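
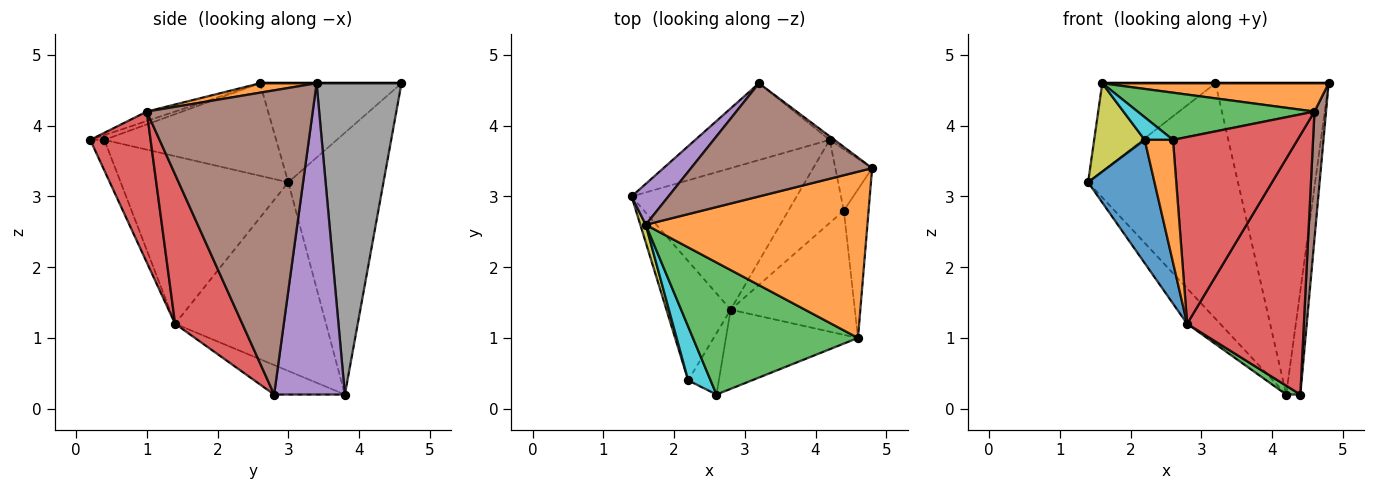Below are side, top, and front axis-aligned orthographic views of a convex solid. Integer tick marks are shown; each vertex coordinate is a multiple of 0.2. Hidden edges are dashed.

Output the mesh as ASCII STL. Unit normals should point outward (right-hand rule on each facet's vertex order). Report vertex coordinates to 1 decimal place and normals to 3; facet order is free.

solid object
 facet normal -0.743 0.162 -0.650
  outer loop
   vertex 2.8 1.4 1.2
   vertex 1.4 3.0 3.2
   vertex 4.2 3.8 0.2
  endloop
 endfacet
 facet normal 0.042 -0.168 0.985
  outer loop
   vertex 4.6 1.0 4.2
   vertex 4.8 3.4 4.6
   vertex 1.6 2.6 4.6
  endloop
 endfacet
 facet normal -0.054 -0.336 0.940
  outer loop
   vertex 4.6 1.0 4.2
   vertex 1.6 2.6 4.6
   vertex 2.6 0.2 3.8
  endloop
 endfacet
 facet normal 0.408 -0.841 -0.357
  outer loop
   vertex 4.6 1.0 4.2
   vertex 2.6 0.2 3.8
   vertex 2.8 1.4 1.2
  endloop
 endfacet
 facet normal -0.750 0.600 0.279
  outer loop
   vertex 3.2 4.6 4.6
   vertex 1.4 3.0 3.2
   vertex 1.6 2.6 4.6
  endloop
 endfacet
 facet normal 0.000 0.000 1.000
  outer loop
   vertex 3.2 4.6 4.6
   vertex 1.6 2.6 4.6
   vertex 4.8 3.4 4.6
  endloop
 endfacet
 facet normal -0.517 0.814 -0.265
  outer loop
   vertex 3.2 4.6 4.6
   vertex 4.2 3.8 0.2
   vertex 1.4 3.0 3.2
  endloop
 endfacet
 facet normal 0.600 0.800 -0.009
  outer loop
   vertex 3.2 4.6 4.6
   vertex 4.8 3.4 4.6
   vertex 4.2 3.8 0.2
  endloop
 endfacet
 facet normal -0.958 -0.282 0.056
  outer loop
   vertex 2.2 0.4 3.8
   vertex 1.6 2.6 4.6
   vertex 1.4 3.0 3.2
  endloop
 endfacet
 facet normal -0.190 -0.381 0.905
  outer loop
   vertex 2.2 0.4 3.8
   vertex 2.6 0.2 3.8
   vertex 1.6 2.6 4.6
  endloop
 endfacet
 facet normal -0.876 -0.347 -0.336
  outer loop
   vertex 2.2 0.4 3.8
   vertex 1.4 3.0 3.2
   vertex 2.8 1.4 1.2
  endloop
 endfacet
 facet normal -0.408 -0.816 -0.408
  outer loop
   vertex 2.2 0.4 3.8
   vertex 2.8 1.4 1.2
   vertex 2.6 0.2 3.8
  endloop
 endfacet
 facet normal -0.468 -0.094 -0.879
  outer loop
   vertex 4.4 2.8 0.2
   vertex 2.8 1.4 1.2
   vertex 4.2 3.8 0.2
  endloop
 endfacet
 facet normal 0.461 -0.800 -0.383
  outer loop
   vertex 4.4 2.8 0.2
   vertex 4.6 1.0 4.2
   vertex 2.8 1.4 1.2
  endloop
 endfacet
 facet normal 0.974 0.195 -0.115
  outer loop
   vertex 4.4 2.8 0.2
   vertex 4.2 3.8 0.2
   vertex 4.8 3.4 4.6
  endloop
 endfacet
 facet normal 0.994 -0.069 -0.081
  outer loop
   vertex 4.4 2.8 0.2
   vertex 4.8 3.4 4.6
   vertex 4.6 1.0 4.2
  endloop
 endfacet
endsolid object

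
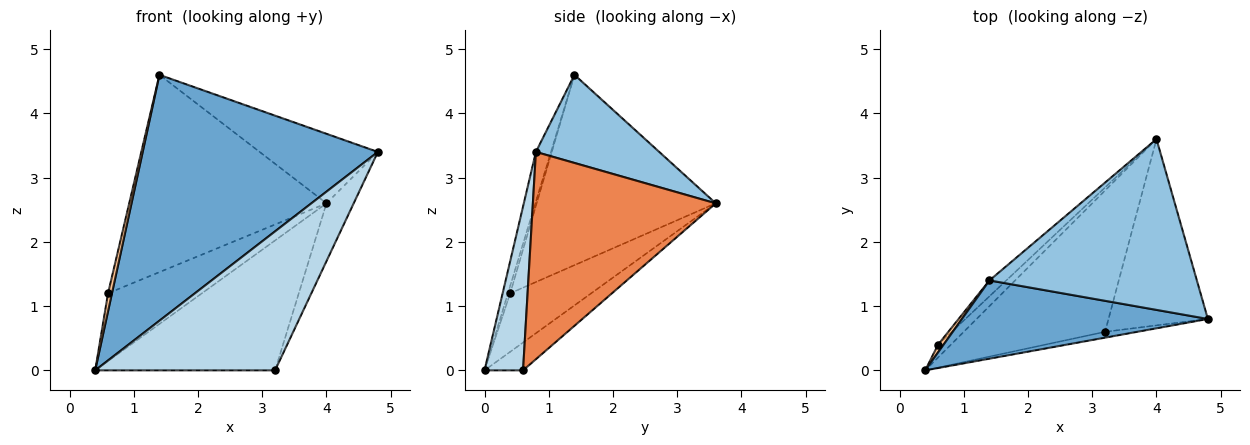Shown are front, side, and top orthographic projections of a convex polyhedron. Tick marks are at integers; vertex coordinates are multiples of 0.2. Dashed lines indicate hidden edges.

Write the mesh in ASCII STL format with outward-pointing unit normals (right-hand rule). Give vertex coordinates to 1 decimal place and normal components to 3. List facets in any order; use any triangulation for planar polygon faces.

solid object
 facet normal -0.061 -0.951 0.303
  outer loop
   vertex 1.4 1.4 4.6
   vertex 0.4 0.0 0.0
   vertex 4.8 0.8 3.4
  endloop
 endfacet
 facet normal 0.366 0.351 0.862
  outer loop
   vertex 1.4 1.4 4.6
   vertex 4.8 0.8 3.4
   vertex 4.0 3.6 2.6
  endloop
 endfacet
 facet normal 0.209 -0.977 -0.041
  outer loop
   vertex 3.2 0.6 0.0
   vertex 4.8 0.8 3.4
   vertex 0.4 0.0 0.0
  endloop
 endfacet
 facet normal -0.144 0.670 -0.729
  outer loop
   vertex 3.2 0.6 0.0
   vertex 0.4 0.0 0.0
   vertex 4.0 3.6 2.6
  endloop
 endfacet
 facet normal 0.894 0.133 -0.428
  outer loop
   vertex 3.2 0.6 0.0
   vertex 4.0 3.6 2.6
   vertex 4.8 0.8 3.4
  endloop
 endfacet
 facet normal -0.647 0.749 -0.142
  outer loop
   vertex 0.6 0.4 1.2
   vertex 4.0 3.6 2.6
   vertex 0.4 0.0 0.0
  endloop
 endfacet
 facet normal -0.465 -0.814 0.349
  outer loop
   vertex 0.6 0.4 1.2
   vertex 0.4 0.0 0.0
   vertex 1.4 1.4 4.6
  endloop
 endfacet
 facet normal -0.671 0.739 -0.059
  outer loop
   vertex 0.6 0.4 1.2
   vertex 1.4 1.4 4.6
   vertex 4.0 3.6 2.6
  endloop
 endfacet
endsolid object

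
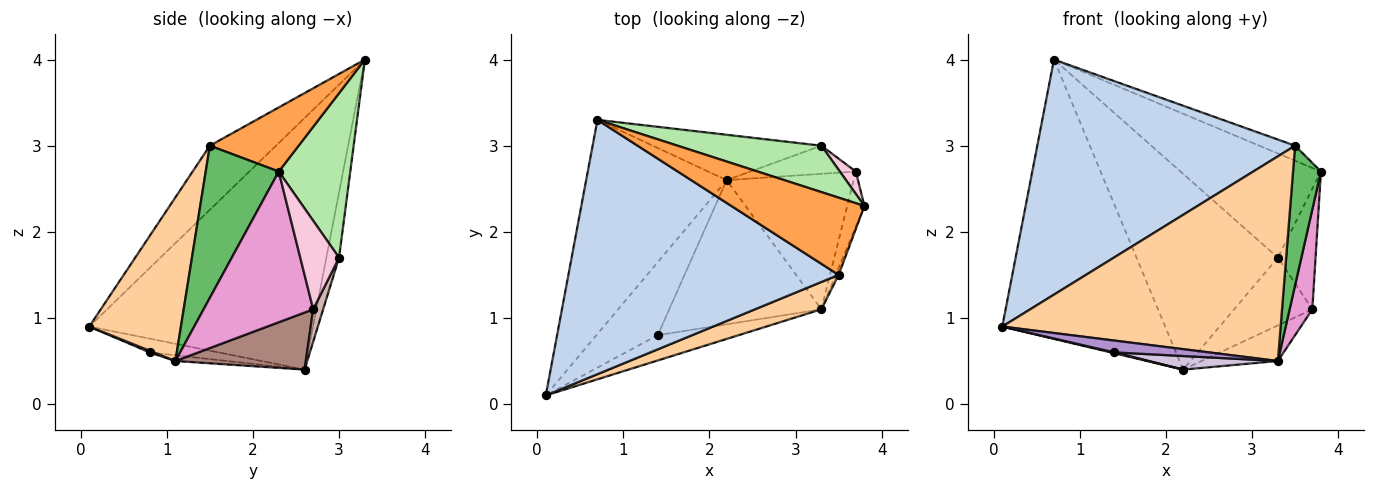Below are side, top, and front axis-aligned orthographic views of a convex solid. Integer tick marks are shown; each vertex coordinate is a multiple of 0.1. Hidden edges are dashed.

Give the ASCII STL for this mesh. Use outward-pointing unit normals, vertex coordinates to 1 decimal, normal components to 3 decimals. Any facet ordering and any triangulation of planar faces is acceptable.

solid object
 facet normal -0.737 0.537 -0.411
  outer loop
   vertex 2.2 2.6 0.4
   vertex 0.1 0.1 0.9
   vertex 0.7 3.3 4.0
  endloop
 endfacet
 facet normal -0.172 -0.669 0.723
  outer loop
   vertex 3.5 1.5 3.0
   vertex 0.7 3.3 4.0
   vertex 0.1 0.1 0.9
  endloop
 endfacet
 facet normal 0.428 0.172 0.887
  outer loop
   vertex 3.5 1.5 3.0
   vertex 3.8 2.3 2.7
   vertex 0.7 3.3 4.0
  endloop
 endfacet
 facet normal 0.310 -0.942 0.126
  outer loop
   vertex 3.5 1.5 3.0
   vertex 0.1 0.1 0.9
   vertex 3.3 1.1 0.5
  endloop
 endfacet
 facet normal 0.934 -0.357 -0.018
  outer loop
   vertex 3.5 1.5 3.0
   vertex 3.3 1.1 0.5
   vertex 3.8 2.3 2.7
  endloop
 endfacet
 facet normal 0.422 0.828 0.369
  outer loop
   vertex 3.3 3.0 1.7
   vertex 0.7 3.3 4.0
   vertex 3.8 2.3 2.7
  endloop
 endfacet
 facet normal -0.087 0.970 -0.225
  outer loop
   vertex 3.3 3.0 1.7
   vertex 2.2 2.6 0.4
   vertex 0.7 3.3 4.0
  endloop
 endfacet
 facet normal -0.219 -0.011 -0.976
  outer loop
   vertex 1.4 0.8 0.6
   vertex 0.1 0.1 0.9
   vertex 2.2 2.6 0.4
  endloop
 endfacet
 facet normal 0.019 -0.424 -0.906
  outer loop
   vertex 1.4 0.8 0.6
   vertex 3.3 1.1 0.5
   vertex 0.1 0.1 0.9
  endloop
 endfacet
 facet normal -0.038 -0.094 -0.995
  outer loop
   vertex 1.4 0.8 0.6
   vertex 2.2 2.6 0.4
   vertex 3.3 1.1 0.5
  endloop
 endfacet
 facet normal 0.398 0.233 -0.887
  outer loop
   vertex 3.7 2.7 1.1
   vertex 3.3 1.1 0.5
   vertex 2.2 2.6 0.4
  endloop
 endfacet
 facet normal 0.117 0.917 -0.381
  outer loop
   vertex 3.7 2.7 1.1
   vertex 2.2 2.6 0.4
   vertex 3.3 3.0 1.7
  endloop
 endfacet
 facet normal 0.973 -0.202 -0.111
  outer loop
   vertex 3.7 2.7 1.1
   vertex 3.8 2.3 2.7
   vertex 3.3 1.1 0.5
  endloop
 endfacet
 facet normal 0.711 0.691 0.128
  outer loop
   vertex 3.7 2.7 1.1
   vertex 3.3 3.0 1.7
   vertex 3.8 2.3 2.7
  endloop
 endfacet
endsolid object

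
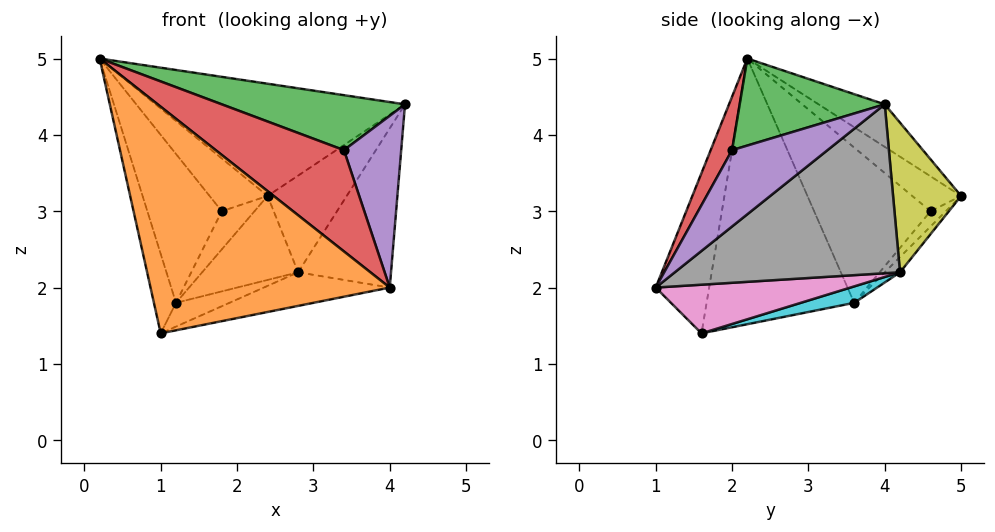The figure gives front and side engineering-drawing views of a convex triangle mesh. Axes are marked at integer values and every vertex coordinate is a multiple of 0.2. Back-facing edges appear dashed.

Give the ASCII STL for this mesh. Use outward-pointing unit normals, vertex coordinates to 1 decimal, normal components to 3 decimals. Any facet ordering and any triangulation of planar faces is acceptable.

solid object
 facet normal -0.165 0.622 0.766
  outer loop
   vertex 2.4 5.0 3.2
   vertex 0.2 2.2 5.0
   vertex 4.2 4.0 4.4
  endloop
 endfacet
 facet normal -0.217 -0.970 0.113
  outer loop
   vertex 1.0 1.6 1.4
   vertex 4.0 1.0 2.0
   vertex 0.2 2.2 5.0
  endloop
 endfacet
 facet normal 0.303 -0.383 0.873
  outer loop
   vertex 3.4 2.0 3.8
   vertex 4.2 4.0 4.4
   vertex 0.2 2.2 5.0
  endloop
 endfacet
 facet normal 0.141 -0.845 0.516
  outer loop
   vertex 3.4 2.0 3.8
   vertex 0.2 2.2 5.0
   vertex 4.0 1.0 2.0
  endloop
 endfacet
 facet normal 0.744 -0.447 0.496
  outer loop
   vertex 3.4 2.0 3.8
   vertex 4.0 1.0 2.0
   vertex 4.2 4.0 4.4
  endloop
 endfacet
 facet normal -0.598 0.710 0.373
  outer loop
   vertex 1.8 4.6 3.0
   vertex 0.2 2.2 5.0
   vertex 2.4 5.0 3.2
  endloop
 endfacet
 facet normal 0.222 0.143 -0.965
  outer loop
   vertex 2.8 4.2 2.2
   vertex 4.0 1.0 2.0
   vertex 1.0 1.6 1.4
  endloop
 endfacet
 facet normal 0.809 0.334 -0.484
  outer loop
   vertex 2.8 4.2 2.2
   vertex 4.2 4.0 4.4
   vertex 4.0 1.0 2.0
  endloop
 endfacet
 facet normal 0.616 0.717 -0.327
  outer loop
   vertex 2.8 4.2 2.2
   vertex 2.4 5.0 3.2
   vertex 4.2 4.0 4.4
  endloop
 endfacet
 facet normal 0.176 0.176 -0.968
  outer loop
   vertex 1.2 3.6 1.8
   vertex 2.8 4.2 2.2
   vertex 1.0 1.6 1.4
  endloop
 endfacet
 facet normal -0.961 0.144 -0.237
  outer loop
   vertex 1.2 3.6 1.8
   vertex 1.0 1.6 1.4
   vertex 0.2 2.2 5.0
  endloop
 endfacet
 facet normal -0.842 0.538 -0.028
  outer loop
   vertex 1.2 3.6 1.8
   vertex 0.2 2.2 5.0
   vertex 1.8 4.6 3.0
  endloop
 endfacet
 facet normal -0.372 0.796 -0.478
  outer loop
   vertex 1.2 3.6 1.8
   vertex 1.8 4.6 3.0
   vertex 2.4 5.0 3.2
  endloop
 endfacet
 facet normal -0.120 0.751 -0.649
  outer loop
   vertex 1.2 3.6 1.8
   vertex 2.4 5.0 3.2
   vertex 2.8 4.2 2.2
  endloop
 endfacet
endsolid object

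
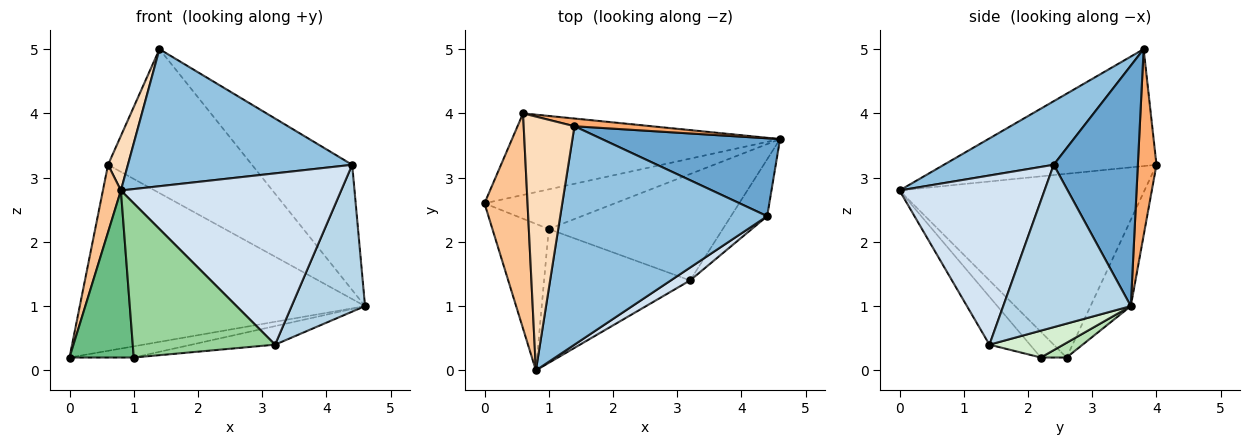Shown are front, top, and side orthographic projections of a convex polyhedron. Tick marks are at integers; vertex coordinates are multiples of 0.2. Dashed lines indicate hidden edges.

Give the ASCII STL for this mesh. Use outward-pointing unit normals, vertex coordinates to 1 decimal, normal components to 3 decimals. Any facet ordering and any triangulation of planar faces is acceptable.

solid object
 facet normal 0.581 0.691 0.430
  outer loop
   vertex 4.4 2.4 3.2
   vertex 4.6 3.6 1.0
   vertex 1.4 3.8 5.0
  endloop
 endfacet
 facet normal 0.252 -0.514 0.820
  outer loop
   vertex 4.4 2.4 3.2
   vertex 1.4 3.8 5.0
   vertex 0.8 0.0 2.8
  endloop
 endfacet
 facet normal 0.851 -0.490 -0.190
  outer loop
   vertex 3.2 1.4 0.4
   vertex 4.6 3.6 1.0
   vertex 4.4 2.4 3.2
  endloop
 endfacet
 facet normal 0.549 -0.834 0.063
  outer loop
   vertex 3.2 1.4 0.4
   vertex 4.4 2.4 3.2
   vertex 0.8 0.0 2.8
  endloop
 endfacet
 facet normal -0.128 0.908 -0.398
  outer loop
   vertex 0.6 4.0 3.2
   vertex 4.6 3.6 1.0
   vertex 0.0 2.6 0.2
  endloop
 endfacet
 facet normal 0.128 0.990 0.053
  outer loop
   vertex 0.6 4.0 3.2
   vertex 1.4 3.8 5.0
   vertex 4.6 3.6 1.0
  endloop
 endfacet
 facet normal -0.971 -0.071 0.228
  outer loop
   vertex 0.6 4.0 3.2
   vertex 0.0 2.6 0.2
   vertex 0.8 0.0 2.8
  endloop
 endfacet
 facet normal -0.914 -0.085 0.397
  outer loop
   vertex 0.6 4.0 3.2
   vertex 0.8 0.0 2.8
   vertex 1.4 3.8 5.0
  endloop
 endfacet
 facet normal -0.288 -0.720 -0.631
  outer loop
   vertex 1.0 2.2 0.2
   vertex 0.8 0.0 2.8
   vertex 0.0 2.6 0.2
  endloop
 endfacet
 facet normal -0.210 -0.738 -0.641
  outer loop
   vertex 1.0 2.2 0.2
   vertex 3.2 1.4 0.4
   vertex 0.8 0.0 2.8
  endloop
 endfacet
 facet normal 0.108 0.270 -0.957
  outer loop
   vertex 1.0 2.2 0.2
   vertex 0.0 2.6 0.2
   vertex 4.6 3.6 1.0
  endloop
 endfacet
 facet normal 0.150 0.170 -0.974
  outer loop
   vertex 1.0 2.2 0.2
   vertex 4.6 3.6 1.0
   vertex 3.2 1.4 0.4
  endloop
 endfacet
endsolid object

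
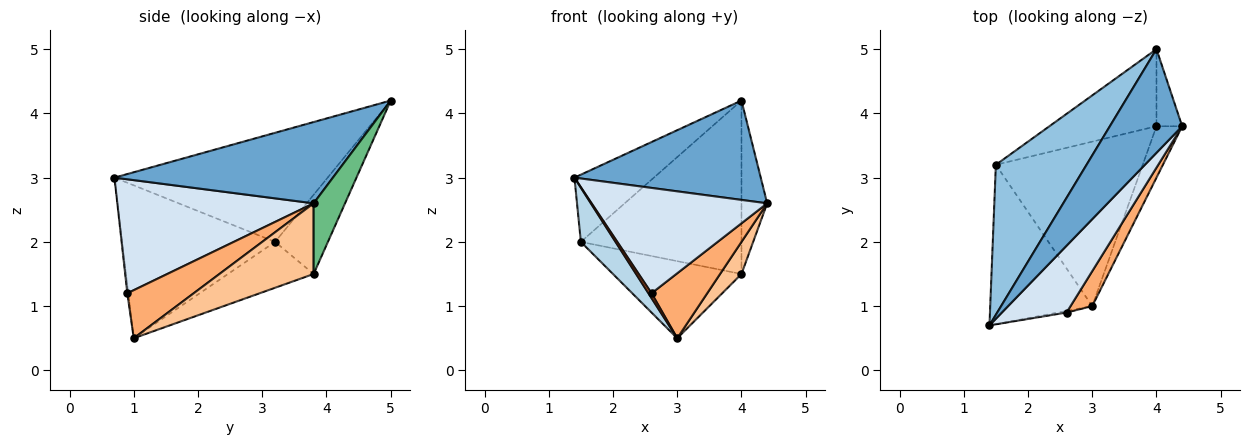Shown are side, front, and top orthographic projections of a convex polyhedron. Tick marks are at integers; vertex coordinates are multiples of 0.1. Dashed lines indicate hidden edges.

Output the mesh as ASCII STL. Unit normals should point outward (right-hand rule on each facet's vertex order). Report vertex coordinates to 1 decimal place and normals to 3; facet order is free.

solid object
 facet normal 0.630 -0.537 0.561
  outer loop
   vertex 4.0 5.0 4.2
   vertex 1.4 0.7 3.0
   vertex 4.4 3.8 2.6
  endloop
 endfacet
 facet normal -0.739 0.275 0.615
  outer loop
   vertex 1.5 3.2 2.0
   vertex 1.4 0.7 3.0
   vertex 4.0 5.0 4.2
  endloop
 endfacet
 facet normal -0.817 -0.185 -0.545
  outer loop
   vertex 1.5 3.2 2.0
   vertex 3.0 1.0 0.5
   vertex 1.4 0.7 3.0
  endloop
 endfacet
 facet normal 0.686 -0.614 0.389
  outer loop
   vertex 2.6 0.9 1.2
   vertex 4.4 3.8 2.6
   vertex 1.4 0.7 3.0
  endloop
 endfacet
 facet normal -0.302 -0.905 -0.302
  outer loop
   vertex 2.6 0.9 1.2
   vertex 1.4 0.7 3.0
   vertex 3.0 1.0 0.5
  endloop
 endfacet
 facet normal 0.724 -0.607 0.327
  outer loop
   vertex 2.6 0.9 1.2
   vertex 3.0 1.0 0.5
   vertex 4.4 3.8 2.6
  endloop
 endfacet
 facet normal 0.919 -0.209 -0.334
  outer loop
   vertex 4.0 3.8 1.5
   vertex 4.4 3.8 2.6
   vertex 3.0 1.0 0.5
  endloop
 endfacet
 facet normal -0.272 0.408 -0.871
  outer loop
   vertex 4.0 3.8 1.5
   vertex 3.0 1.0 0.5
   vertex 1.5 3.2 2.0
  endloop
 endfacet
 facet normal 0.745 0.610 -0.271
  outer loop
   vertex 4.0 3.8 1.5
   vertex 4.0 5.0 4.2
   vertex 4.4 3.8 2.6
  endloop
 endfacet
 facet normal -0.288 0.875 -0.389
  outer loop
   vertex 4.0 3.8 1.5
   vertex 1.5 3.2 2.0
   vertex 4.0 5.0 4.2
  endloop
 endfacet
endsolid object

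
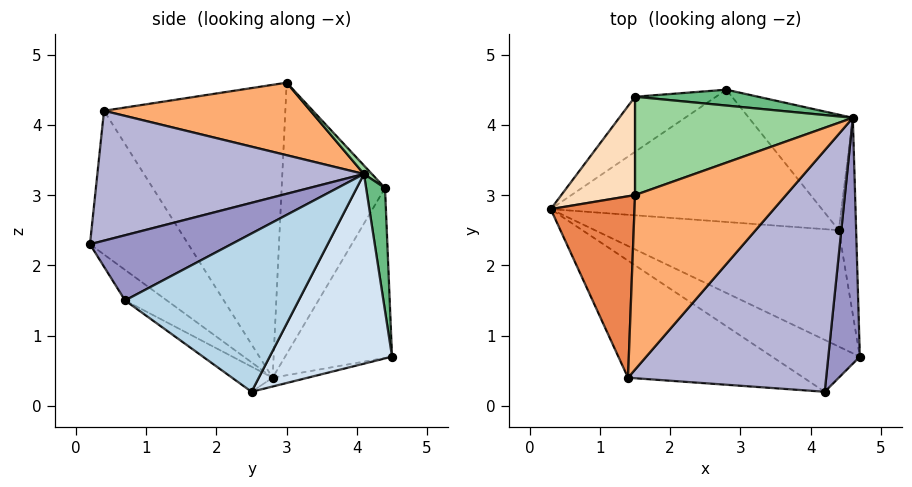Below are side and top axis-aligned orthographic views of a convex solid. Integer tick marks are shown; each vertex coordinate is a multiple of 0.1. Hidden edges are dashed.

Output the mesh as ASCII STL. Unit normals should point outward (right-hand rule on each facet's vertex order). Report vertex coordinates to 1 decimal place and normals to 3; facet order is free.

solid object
 facet normal -0.082 -0.592 -0.801
  outer loop
   vertex 4.4 2.5 0.2
   vertex 4.7 0.7 1.5
   vertex 0.3 2.8 0.4
  endloop
 endfacet
 facet normal -0.032 0.219 -0.975
  outer loop
   vertex 4.4 2.5 0.2
   vertex 0.3 2.8 0.4
   vertex 2.8 4.5 0.7
  endloop
 endfacet
 facet normal 0.990 0.087 -0.109
  outer loop
   vertex 4.4 2.5 0.2
   vertex 4.6 4.1 3.3
   vertex 4.7 0.7 1.5
  endloop
 endfacet
 facet normal 0.678 0.635 -0.371
  outer loop
   vertex 4.4 2.5 0.2
   vertex 2.8 4.5 0.7
   vertex 4.6 4.1 3.3
  endloop
 endfacet
 facet normal -0.961 -0.005 0.275
  outer loop
   vertex 1.4 0.4 4.2
   vertex 1.5 3.0 4.6
   vertex 0.3 2.8 0.4
  endloop
 endfacet
 facet normal 0.428 -0.153 0.891
  outer loop
   vertex 1.4 0.4 4.2
   vertex 4.6 4.1 3.3
   vertex 1.5 3.0 4.6
  endloop
 endfacet
 facet normal -0.524 0.814 -0.250
  outer loop
   vertex 1.5 4.4 3.1
   vertex 2.8 4.5 0.7
   vertex 0.3 2.8 0.4
  endloop
 endfacet
 facet normal -0.929 0.271 0.253
  outer loop
   vertex 1.5 4.4 3.1
   vertex 0.3 2.8 0.4
   vertex 1.5 3.0 4.6
  endloop
 endfacet
 facet normal 0.090 0.992 0.090
  outer loop
   vertex 1.5 4.4 3.1
   vertex 4.6 4.1 3.3
   vertex 2.8 4.5 0.7
  endloop
 endfacet
 facet normal 0.027 0.731 0.682
  outer loop
   vertex 1.5 4.4 3.1
   vertex 1.5 3.0 4.6
   vertex 4.6 4.1 3.3
  endloop
 endfacet
 facet normal -0.212 -0.764 -0.610
  outer loop
   vertex 4.2 0.2 2.3
   vertex 0.3 2.8 0.4
   vertex 4.7 0.7 1.5
  endloop
 endfacet
 facet normal -0.349 -0.835 -0.426
  outer loop
   vertex 4.2 0.2 2.3
   vertex 1.4 0.4 4.2
   vertex 0.3 2.8 0.4
  endloop
 endfacet
 facet normal 0.882 -0.200 0.426
  outer loop
   vertex 4.2 0.2 2.3
   vertex 4.7 0.7 1.5
   vertex 4.6 4.1 3.3
  endloop
 endfacet
 facet normal 0.529 -0.261 0.807
  outer loop
   vertex 4.2 0.2 2.3
   vertex 4.6 4.1 3.3
   vertex 1.4 0.4 4.2
  endloop
 endfacet
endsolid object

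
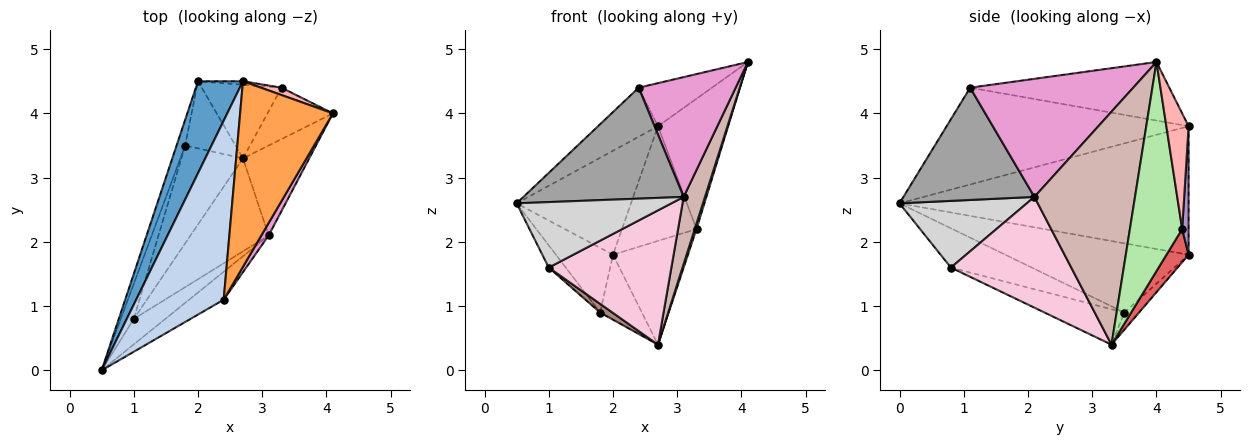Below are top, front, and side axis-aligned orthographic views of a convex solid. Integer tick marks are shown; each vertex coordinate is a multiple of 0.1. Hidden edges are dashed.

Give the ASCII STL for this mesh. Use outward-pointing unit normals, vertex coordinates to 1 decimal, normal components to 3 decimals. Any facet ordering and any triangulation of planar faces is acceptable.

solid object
 facet normal -0.884 0.350 0.309
  outer loop
   vertex 2.0 4.5 1.8
   vertex 0.5 0.0 2.6
   vertex 2.7 4.5 3.8
  endloop
 endfacet
 facet normal -0.730 0.181 0.660
  outer loop
   vertex 2.4 1.1 4.4
   vertex 2.7 4.5 3.8
   vertex 0.5 0.0 2.6
  endloop
 endfacet
 facet normal -0.524 0.193 0.830
  outer loop
   vertex 2.4 1.1 4.4
   vertex 4.1 4.0 4.8
   vertex 2.7 4.5 3.8
  endloop
 endfacet
 facet normal -0.948 0.295 -0.117
  outer loop
   vertex 1.8 3.5 0.9
   vertex 0.5 0.0 2.6
   vertex 2.0 4.5 1.8
  endloop
 endfacet
 facet normal -0.238 0.676 -0.698
  outer loop
   vertex 1.8 3.5 0.9
   vertex 2.0 4.5 1.8
   vertex 2.7 3.3 0.4
  endloop
 endfacet
 facet normal 0.954 -0.032 -0.298
  outer loop
   vertex 3.3 4.4 2.2
   vertex 4.1 4.0 4.8
   vertex 2.7 3.3 0.4
  endloop
 endfacet
 facet normal 0.234 0.793 -0.563
  outer loop
   vertex 3.3 4.4 2.2
   vertex 2.7 3.3 0.4
   vertex 2.0 4.5 1.8
  endloop
 endfacet
 facet normal 0.302 0.952 0.054
  outer loop
   vertex 3.3 4.4 2.2
   vertex 2.7 4.5 3.8
   vertex 4.1 4.0 4.8
  endloop
 endfacet
 facet normal 0.086 0.996 -0.030
  outer loop
   vertex 3.3 4.4 2.2
   vertex 2.0 4.5 1.8
   vertex 2.7 4.5 3.8
  endloop
 endfacet
 facet normal -0.931 0.196 -0.309
  outer loop
   vertex 1.0 0.8 1.6
   vertex 0.5 0.0 2.6
   vertex 1.8 3.5 0.9
  endloop
 endfacet
 facet normal -0.497 -0.077 -0.864
  outer loop
   vertex 1.0 0.8 1.6
   vertex 1.8 3.5 0.9
   vertex 2.7 3.3 0.4
  endloop
 endfacet
 facet normal 0.942 -0.200 -0.268
  outer loop
   vertex 3.1 2.1 2.7
   vertex 2.7 3.3 0.4
   vertex 4.1 4.0 4.8
  endloop
 endfacet
 facet normal 0.858 -0.510 0.053
  outer loop
   vertex 3.1 2.1 2.7
   vertex 4.1 4.0 4.8
   vertex 2.4 1.1 4.4
  endloop
 endfacet
 facet normal 0.628 -0.640 -0.443
  outer loop
   vertex 3.1 2.1 2.7
   vertex 1.0 0.8 1.6
   vertex 2.7 3.3 0.4
  endloop
 endfacet
 facet normal 0.621 -0.760 -0.191
  outer loop
   vertex 3.1 2.1 2.7
   vertex 2.4 1.1 4.4
   vertex 0.5 0.0 2.6
  endloop
 endfacet
 facet normal 0.608 -0.740 -0.287
  outer loop
   vertex 3.1 2.1 2.7
   vertex 0.5 0.0 2.6
   vertex 1.0 0.8 1.6
  endloop
 endfacet
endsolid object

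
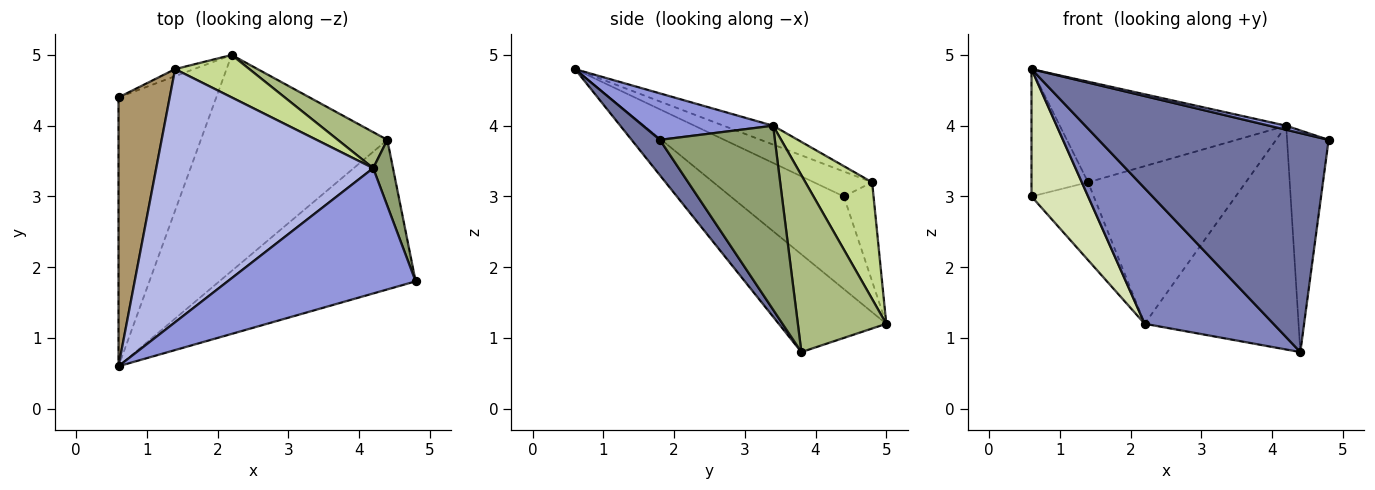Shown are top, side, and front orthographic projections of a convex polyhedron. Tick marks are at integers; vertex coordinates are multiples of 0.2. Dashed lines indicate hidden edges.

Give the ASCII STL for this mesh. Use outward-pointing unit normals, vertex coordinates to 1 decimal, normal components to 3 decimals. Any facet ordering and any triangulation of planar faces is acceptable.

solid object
 facet normal 0.101 -0.822 -0.561
  outer loop
   vertex 4.4 3.8 0.8
   vertex 4.8 1.8 3.8
   vertex 0.6 0.6 4.8
  endloop
 endfacet
 facet normal -0.406 -0.486 -0.774
  outer loop
   vertex 4.4 3.8 0.8
   vertex 0.6 0.6 4.8
   vertex 2.2 5.0 1.2
  endloop
 endfacet
 facet normal 0.240 -0.031 0.970
  outer loop
   vertex 4.2 3.4 4.0
   vertex 0.6 0.6 4.8
   vertex 4.8 1.8 3.8
  endloop
 endfacet
 facet normal -0.081 0.368 0.926
  outer loop
   vertex 4.2 3.4 4.0
   vertex 1.4 4.8 3.2
   vertex 0.6 0.6 4.8
  endloop
 endfacet
 facet normal 0.936 0.338 0.101
  outer loop
   vertex 4.2 3.4 4.0
   vertex 4.8 1.8 3.8
   vertex 4.4 3.8 0.8
  endloop
 endfacet
 facet normal 0.494 0.859 0.138
  outer loop
   vertex 4.2 3.4 4.0
   vertex 4.4 3.8 0.8
   vertex 2.2 5.0 1.2
  endloop
 endfacet
 facet normal 0.378 0.894 0.241
  outer loop
   vertex 4.2 3.4 4.0
   vertex 2.2 5.0 1.2
   vertex 1.4 4.8 3.2
  endloop
 endfacet
 facet normal -0.650 -0.325 -0.686
  outer loop
   vertex 0.6 4.4 3.0
   vertex 2.2 5.0 1.2
   vertex 0.6 0.6 4.8
  endloop
 endfacet
 facet normal -0.403 0.392 0.827
  outer loop
   vertex 0.6 4.4 3.0
   vertex 0.6 0.6 4.8
   vertex 1.4 4.8 3.2
  endloop
 endfacet
 facet normal -0.429 0.899 -0.082
  outer loop
   vertex 0.6 4.4 3.0
   vertex 1.4 4.8 3.2
   vertex 2.2 5.0 1.2
  endloop
 endfacet
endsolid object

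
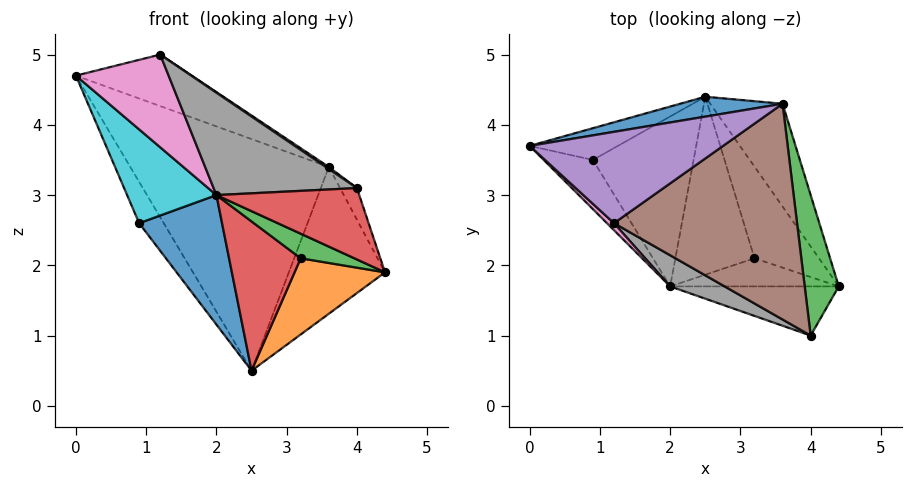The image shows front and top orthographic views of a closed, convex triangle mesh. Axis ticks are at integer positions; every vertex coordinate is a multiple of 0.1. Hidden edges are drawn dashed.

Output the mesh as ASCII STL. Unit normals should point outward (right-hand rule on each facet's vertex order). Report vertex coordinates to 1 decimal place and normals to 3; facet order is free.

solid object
 facet normal -0.134 0.987 0.085
  outer loop
   vertex 3.6 4.3 3.4
   vertex 2.5 4.4 0.5
   vertex 0.0 3.7 4.7
  endloop
 endfacet
 facet normal 0.846 0.437 -0.306
  outer loop
   vertex 3.6 4.3 3.4
   vertex 4.4 1.7 1.9
   vertex 2.5 4.4 0.5
  endloop
 endfacet
 facet normal 0.931 0.080 0.357
  outer loop
   vertex 3.6 4.3 3.4
   vertex 4.0 1.0 3.1
   vertex 4.4 1.7 1.9
  endloop
 endfacet
 facet normal -0.252 -0.797 -0.549
  outer loop
   vertex 2.0 1.7 3.0
   vertex 4.4 1.7 1.9
   vertex 4.0 1.0 3.1
  endloop
 endfacet
 facet normal 0.227 0.479 0.848
  outer loop
   vertex 1.2 2.6 5.0
   vertex 3.6 4.3 3.4
   vertex 0.0 3.7 4.7
  endloop
 endfacet
 facet normal 0.558 -0.008 0.829
  outer loop
   vertex 1.2 2.6 5.0
   vertex 4.0 1.0 3.1
   vertex 3.6 4.3 3.4
  endloop
 endfacet
 facet normal -0.682 -0.729 0.055
  outer loop
   vertex 1.2 2.6 5.0
   vertex 0.0 3.7 4.7
   vertex 2.0 1.7 3.0
  endloop
 endfacet
 facet normal -0.330 -0.903 0.275
  outer loop
   vertex 1.2 2.6 5.0
   vertex 2.0 1.7 3.0
   vertex 4.0 1.0 3.1
  endloop
 endfacet
 facet normal -0.780 0.496 -0.381
  outer loop
   vertex 0.9 3.5 2.6
   vertex 0.0 3.7 4.7
   vertex 2.5 4.4 0.5
  endloop
 endfacet
 facet normal -0.788 -0.545 -0.286
  outer loop
   vertex 0.9 3.5 2.6
   vertex 2.0 1.7 3.0
   vertex 0.0 3.7 4.7
  endloop
 endfacet
 facet normal -0.575 -0.496 -0.651
  outer loop
   vertex 0.9 3.5 2.6
   vertex 2.5 4.4 0.5
   vertex 2.0 1.7 3.0
  endloop
 endfacet
 facet normal -0.323 -0.605 -0.728
  outer loop
   vertex 3.2 2.1 2.1
   vertex 2.5 4.4 0.5
   vertex 4.4 1.7 1.9
  endloop
 endfacet
 facet normal -0.326 -0.623 -0.711
  outer loop
   vertex 3.2 2.1 2.1
   vertex 4.4 1.7 1.9
   vertex 2.0 1.7 3.0
  endloop
 endfacet
 facet normal -0.339 -0.605 -0.721
  outer loop
   vertex 3.2 2.1 2.1
   vertex 2.0 1.7 3.0
   vertex 2.5 4.4 0.5
  endloop
 endfacet
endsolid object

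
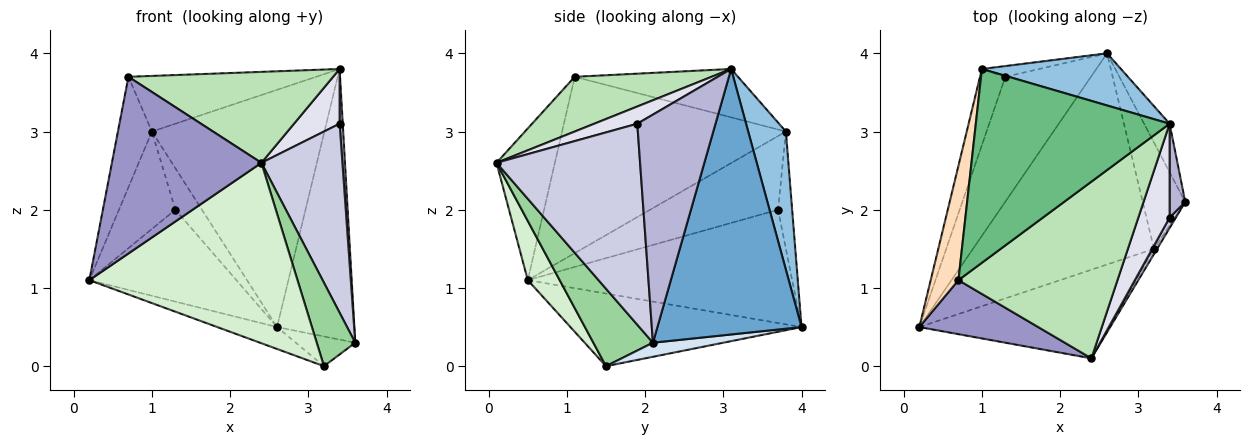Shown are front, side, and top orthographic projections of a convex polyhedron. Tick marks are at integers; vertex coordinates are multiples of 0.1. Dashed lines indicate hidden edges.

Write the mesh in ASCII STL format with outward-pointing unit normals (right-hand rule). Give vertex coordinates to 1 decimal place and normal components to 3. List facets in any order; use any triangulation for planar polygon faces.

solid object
 facet normal 0.878 0.471 -0.084
  outer loop
   vertex 3.4 3.1 3.8
   vertex 3.6 2.1 0.3
   vertex 2.6 4.0 0.5
  endloop
 endfacet
 facet normal 0.209 0.955 0.210
  outer loop
   vertex 1.0 3.8 3.0
   vertex 3.4 3.1 3.8
   vertex 2.6 4.0 0.5
  endloop
 endfacet
 facet normal -0.371 0.096 -0.924
  outer loop
   vertex 3.2 1.5 0.0
   vertex 0.2 0.5 1.1
   vertex 2.6 4.0 0.5
  endloop
 endfacet
 facet normal 0.304 0.256 -0.918
  outer loop
   vertex 3.2 1.5 0.0
   vertex 2.6 4.0 0.5
   vertex 3.6 2.1 0.3
  endloop
 endfacet
 facet normal -0.729 0.406 -0.551
  outer loop
   vertex 1.3 3.7 2.0
   vertex 2.6 4.0 0.5
   vertex 0.2 0.5 1.1
  endloop
 endfacet
 facet normal -0.873 0.385 -0.300
  outer loop
   vertex 1.3 3.7 2.0
   vertex 0.2 0.5 1.1
   vertex 1.0 3.8 3.0
  endloop
 endfacet
 facet normal -0.456 0.862 -0.223
  outer loop
   vertex 1.3 3.7 2.0
   vertex 1.0 3.8 3.0
   vertex 2.6 4.0 0.5
  endloop
 endfacet
 facet normal -0.977 0.148 0.154
  outer loop
   vertex 0.7 1.1 3.7
   vertex 1.0 3.8 3.0
   vertex 0.2 0.5 1.1
  endloop
 endfacet
 facet normal -0.233 0.268 0.935
  outer loop
   vertex 0.7 1.1 3.7
   vertex 3.4 3.1 3.8
   vertex 1.0 3.8 3.0
  endloop
 endfacet
 facet normal 0.839 -0.543 -0.034
  outer loop
   vertex 2.4 0.1 2.6
   vertex 3.2 1.5 0.0
   vertex 3.6 2.1 0.3
  endloop
 endfacet
 facet normal 0.293 -0.438 0.850
  outer loop
   vertex 2.4 0.1 2.6
   vertex 3.4 3.1 3.8
   vertex 0.7 1.1 3.7
  endloop
 endfacet
 facet normal 0.136 -0.889 -0.437
  outer loop
   vertex 2.4 0.1 2.6
   vertex 0.2 0.5 1.1
   vertex 3.2 1.5 0.0
  endloop
 endfacet
 facet normal -0.350 -0.896 0.274
  outer loop
   vertex 2.4 0.1 2.6
   vertex 0.7 1.1 3.7
   vertex 0.2 0.5 1.1
  endloop
 endfacet
 facet normal 0.997 -0.040 0.068
  outer loop
   vertex 3.4 1.9 3.1
   vertex 3.6 2.1 0.3
   vertex 3.4 3.1 3.8
  endloop
 endfacet
 facet normal 0.871 -0.491 0.027
  outer loop
   vertex 3.4 1.9 3.1
   vertex 2.4 0.1 2.6
   vertex 3.6 2.1 0.3
  endloop
 endfacet
 facet normal 0.429 -0.455 0.780
  outer loop
   vertex 3.4 1.9 3.1
   vertex 3.4 3.1 3.8
   vertex 2.4 0.1 2.6
  endloop
 endfacet
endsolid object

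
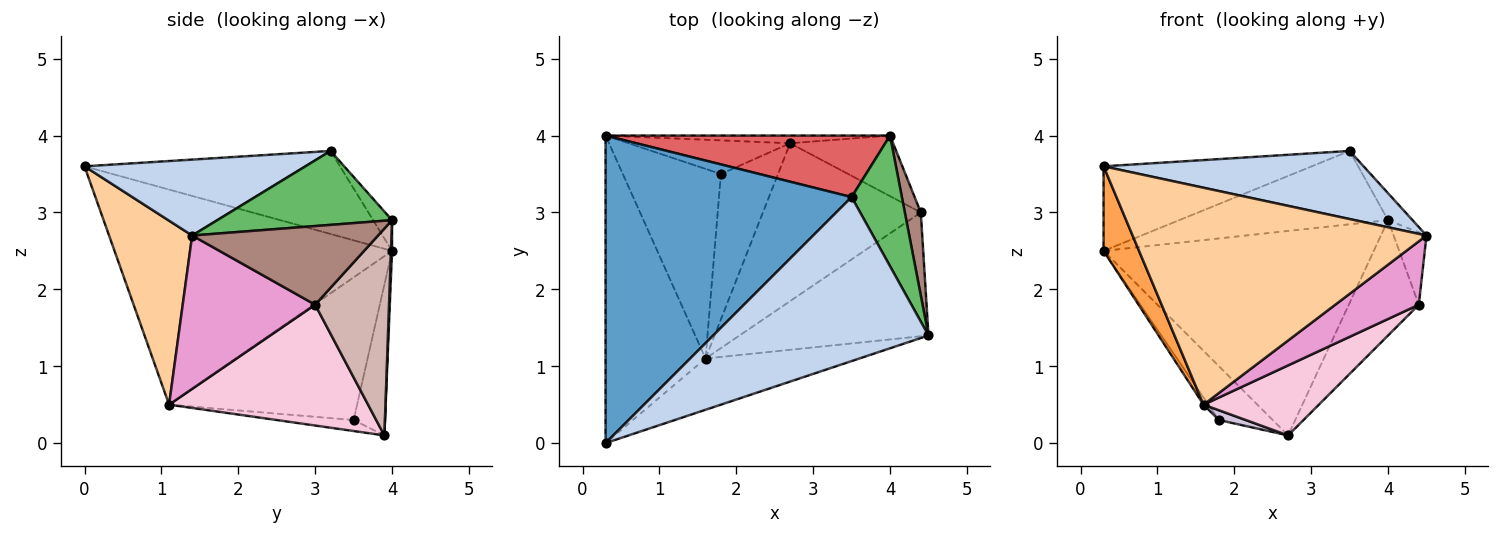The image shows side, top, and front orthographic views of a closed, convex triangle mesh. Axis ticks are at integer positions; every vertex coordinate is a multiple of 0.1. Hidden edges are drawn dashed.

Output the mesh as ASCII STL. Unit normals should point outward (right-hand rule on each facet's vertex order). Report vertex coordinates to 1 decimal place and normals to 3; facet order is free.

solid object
 facet normal -0.309 0.252 0.917
  outer loop
   vertex 3.5 3.2 3.8
   vertex 0.3 4.0 2.5
   vertex 0.3 0.0 3.6
  endloop
 endfacet
 facet normal 0.310 -0.365 0.878
  outer loop
   vertex 3.5 3.2 3.8
   vertex 0.3 0.0 3.6
   vertex 4.5 1.4 2.7
  endloop
 endfacet
 facet normal -0.901 -0.115 -0.419
  outer loop
   vertex 1.6 1.1 0.5
   vertex 0.3 0.0 3.6
   vertex 0.3 4.0 2.5
  endloop
 endfacet
 facet normal 0.265 -0.938 -0.222
  outer loop
   vertex 1.6 1.1 0.5
   vertex 4.5 1.4 2.7
   vertex 0.3 0.0 3.6
  endloop
 endfacet
 facet normal 0.821 0.115 0.559
  outer loop
   vertex 4.0 4.0 2.9
   vertex 3.5 3.2 3.8
   vertex 4.5 1.4 2.7
  endloop
 endfacet
 facet normal 0.004 0.999 -0.038
  outer loop
   vertex 4.0 4.0 2.9
   vertex 2.7 3.9 0.1
   vertex 0.3 4.0 2.5
  endloop
 endfacet
 facet normal -0.069 0.764 0.641
  outer loop
   vertex 4.0 4.0 2.9
   vertex 0.3 4.0 2.5
   vertex 3.5 3.2 3.8
  endloop
 endfacet
 facet normal -0.443 0.760 -0.475
  outer loop
   vertex 1.8 3.5 0.3
   vertex 0.3 4.0 2.5
   vertex 2.7 3.9 0.1
  endloop
 endfacet
 facet normal -0.824 0.021 -0.567
  outer loop
   vertex 1.8 3.5 0.3
   vertex 1.6 1.1 0.5
   vertex 0.3 4.0 2.5
  endloop
 endfacet
 facet normal -0.188 -0.066 -0.980
  outer loop
   vertex 1.8 3.5 0.3
   vertex 2.7 3.9 0.1
   vertex 1.6 1.1 0.5
  endloop
 endfacet
 facet normal 0.966 0.171 0.196
  outer loop
   vertex 4.4 3.0 1.8
   vertex 4.0 4.0 2.9
   vertex 4.5 1.4 2.7
  endloop
 endfacet
 facet normal 0.683 0.647 -0.340
  outer loop
   vertex 4.4 3.0 1.8
   vertex 2.7 3.9 0.1
   vertex 4.0 4.0 2.9
  endloop
 endfacet
 facet normal 0.586 -0.369 -0.722
  outer loop
   vertex 4.4 3.0 1.8
   vertex 4.5 1.4 2.7
   vertex 1.6 1.1 0.5
  endloop
 endfacet
 facet normal 0.573 -0.332 -0.749
  outer loop
   vertex 4.4 3.0 1.8
   vertex 1.6 1.1 0.5
   vertex 2.7 3.9 0.1
  endloop
 endfacet
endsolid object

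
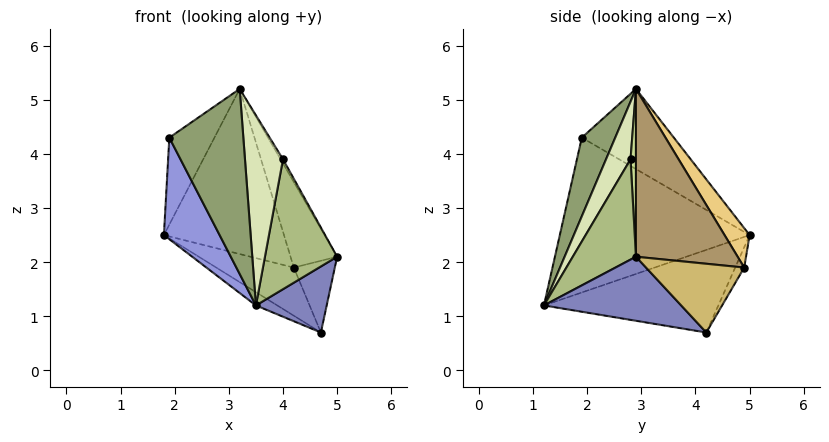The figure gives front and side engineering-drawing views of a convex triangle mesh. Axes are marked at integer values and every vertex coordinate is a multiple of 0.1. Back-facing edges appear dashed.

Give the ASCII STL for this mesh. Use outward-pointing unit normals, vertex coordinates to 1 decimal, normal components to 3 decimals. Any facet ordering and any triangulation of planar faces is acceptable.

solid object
 facet normal -0.514 0.063 -0.856
  outer loop
   vertex 4.7 4.2 0.7
   vertex 3.5 1.2 1.2
   vertex 1.8 5.0 2.5
  endloop
 endfacet
 facet normal 0.757 -0.390 -0.524
  outer loop
   vertex 4.7 4.2 0.7
   vertex 5.0 2.9 2.1
   vertex 3.5 1.2 1.2
  endloop
 endfacet
 facet normal -0.881 -0.259 -0.396
  outer loop
   vertex 1.9 1.9 4.3
   vertex 1.8 5.0 2.5
   vertex 3.5 1.2 1.2
  endloop
 endfacet
 facet normal -0.698 0.342 0.628
  outer loop
   vertex 1.9 1.9 4.3
   vertex 3.2 2.9 5.2
   vertex 1.8 5.0 2.5
  endloop
 endfacet
 facet normal 0.380 -0.841 0.386
  outer loop
   vertex 1.9 1.9 4.3
   vertex 3.5 1.2 1.2
   vertex 3.2 2.9 5.2
  endloop
 endfacet
 facet normal 0.626 -0.716 0.308
  outer loop
   vertex 4.0 2.8 3.9
   vertex 3.5 1.2 1.2
   vertex 5.0 2.9 2.1
  endloop
 endfacet
 facet normal 0.806 0.364 0.468
  outer loop
   vertex 4.0 2.8 3.9
   vertex 5.0 2.9 2.1
   vertex 3.2 2.9 5.2
  endloop
 endfacet
 facet normal 0.503 -0.781 0.370
  outer loop
   vertex 4.0 2.8 3.9
   vertex 3.2 2.9 5.2
   vertex 3.5 1.2 1.2
  endloop
 endfacet
 facet normal 0.804 0.368 0.467
  outer loop
   vertex 4.2 4.9 1.9
   vertex 3.2 2.9 5.2
   vertex 5.0 2.9 2.1
  endloop
 endfacet
 facet normal 0.911 0.380 0.158
  outer loop
   vertex 4.2 4.9 1.9
   vertex 5.0 2.9 2.1
   vertex 4.7 4.2 0.7
  endloop
 endfacet
 facet normal 0.171 0.819 0.548
  outer loop
   vertex 4.2 4.9 1.9
   vertex 1.8 5.0 2.5
   vertex 3.2 2.9 5.2
  endloop
 endfacet
 facet normal -0.098 0.841 -0.532
  outer loop
   vertex 4.2 4.9 1.9
   vertex 4.7 4.2 0.7
   vertex 1.8 5.0 2.5
  endloop
 endfacet
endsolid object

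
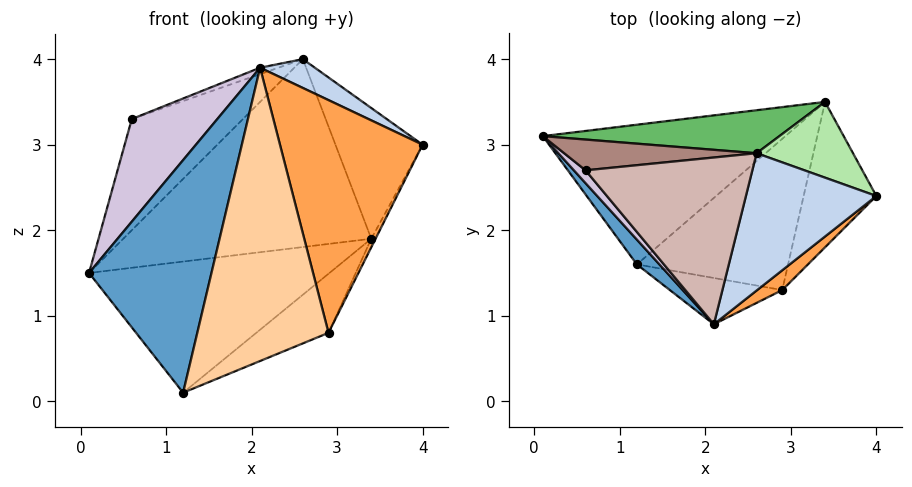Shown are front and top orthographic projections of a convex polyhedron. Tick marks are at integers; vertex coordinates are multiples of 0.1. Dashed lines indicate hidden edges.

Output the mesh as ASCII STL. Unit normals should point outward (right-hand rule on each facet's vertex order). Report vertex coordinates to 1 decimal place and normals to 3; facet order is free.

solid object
 facet normal -0.774 -0.630 0.067
  outer loop
   vertex 1.2 1.6 0.1
   vertex 2.1 0.9 3.9
   vertex 0.1 3.1 1.5
  endloop
 endfacet
 facet normal 0.530 -0.174 0.830
  outer loop
   vertex 2.6 2.9 4.0
   vertex 2.1 0.9 3.9
   vertex 4.0 2.4 3.0
  endloop
 endfacet
 facet normal 0.637 -0.768 0.065
  outer loop
   vertex 2.9 1.3 0.8
   vertex 4.0 2.4 3.0
   vertex 2.1 0.9 3.9
  endloop
 endfacet
 facet normal -0.109 -0.982 -0.155
  outer loop
   vertex 2.9 1.3 0.8
   vertex 2.1 0.9 3.9
   vertex 1.2 1.6 0.1
  endloop
 endfacet
 facet normal -0.144 0.965 0.221
  outer loop
   vertex 3.4 3.5 1.9
   vertex 0.1 3.1 1.5
   vertex 2.6 2.9 4.0
  endloop
 endfacet
 facet normal 0.555 0.720 0.417
  outer loop
   vertex 3.4 3.5 1.9
   vertex 2.6 2.9 4.0
   vertex 4.0 2.4 3.0
  endloop
 endfacet
 facet normal 0.005 0.684 -0.729
  outer loop
   vertex 3.4 3.5 1.9
   vertex 1.2 1.6 0.1
   vertex 0.1 3.1 1.5
  endloop
 endfacet
 facet normal 0.889 0.027 -0.458
  outer loop
   vertex 3.4 3.5 1.9
   vertex 4.0 2.4 3.0
   vertex 2.9 1.3 0.8
  endloop
 endfacet
 facet normal 0.409 0.332 -0.850
  outer loop
   vertex 3.4 3.5 1.9
   vertex 2.9 1.3 0.8
   vertex 1.2 1.6 0.1
  endloop
 endfacet
 facet normal -0.778 -0.623 0.078
  outer loop
   vertex 0.6 2.7 3.3
   vertex 0.1 3.1 1.5
   vertex 2.1 0.9 3.9
  endloop
 endfacet
 facet normal -0.186 0.947 0.262
  outer loop
   vertex 0.6 2.7 3.3
   vertex 2.6 2.9 4.0
   vertex 0.1 3.1 1.5
  endloop
 endfacet
 facet normal -0.333 0.036 0.942
  outer loop
   vertex 0.6 2.7 3.3
   vertex 2.1 0.9 3.9
   vertex 2.6 2.9 4.0
  endloop
 endfacet
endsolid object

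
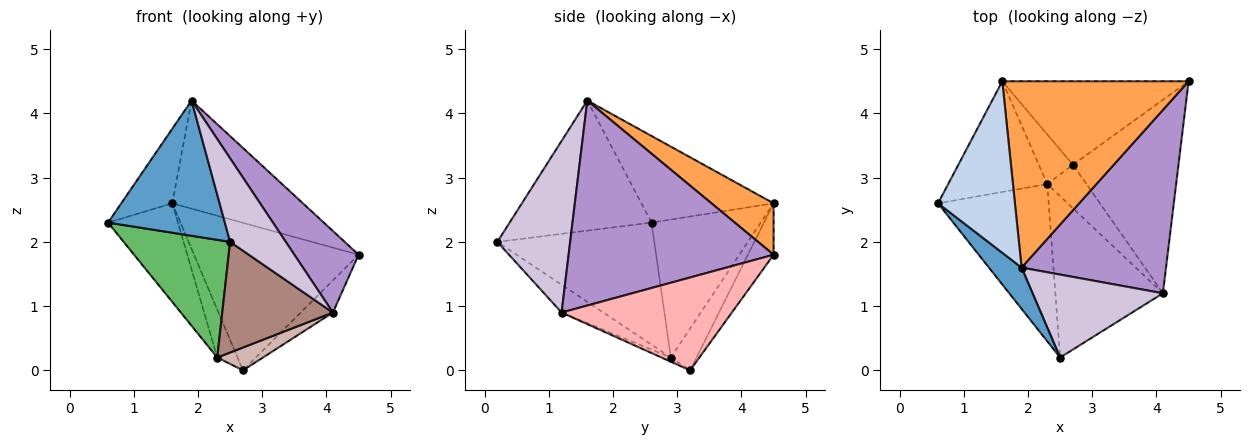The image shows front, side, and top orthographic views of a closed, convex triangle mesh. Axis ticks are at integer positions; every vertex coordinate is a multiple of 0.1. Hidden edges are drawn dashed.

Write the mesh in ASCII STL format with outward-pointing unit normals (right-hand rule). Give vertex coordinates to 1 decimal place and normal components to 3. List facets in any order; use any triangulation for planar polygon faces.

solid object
 facet normal -0.758 -0.624 0.190
  outer loop
   vertex 1.9 1.6 4.2
   vertex 0.6 2.6 2.3
   vertex 2.5 0.2 2.0
  endloop
 endfacet
 facet normal -0.719 0.278 0.638
  outer loop
   vertex 1.6 4.5 2.6
   vertex 0.6 2.6 2.3
   vertex 1.9 1.6 4.2
  endloop
 endfacet
 facet normal 0.232 0.488 0.841
  outer loop
   vertex 1.6 4.5 2.6
   vertex 1.9 1.6 4.2
   vertex 4.5 4.5 1.8
  endloop
 endfacet
 facet normal -0.135 0.862 -0.488
  outer loop
   vertex 1.6 4.5 2.6
   vertex 4.5 4.5 1.8
   vertex 2.7 3.2 0.0
  endloop
 endfacet
 facet normal -0.662 -0.449 -0.600
  outer loop
   vertex 2.3 2.9 0.2
   vertex 2.5 0.2 2.0
   vertex 0.6 2.6 2.3
  endloop
 endfacet
 facet normal -0.721 0.461 -0.518
  outer loop
   vertex 2.3 2.9 0.2
   vertex 0.6 2.6 2.3
   vertex 1.6 4.5 2.6
  endloop
 endfacet
 facet normal -0.661 0.521 -0.540
  outer loop
   vertex 2.3 2.9 0.2
   vertex 1.6 4.5 2.6
   vertex 2.7 3.2 0.0
  endloop
 endfacet
 facet normal 0.656 0.124 -0.745
  outer loop
   vertex 4.1 1.2 0.9
   vertex 2.7 3.2 0.0
   vertex 4.5 4.5 1.8
  endloop
 endfacet
 facet normal 0.792 -0.248 0.558
  outer loop
   vertex 4.1 1.2 0.9
   vertex 4.5 4.5 1.8
   vertex 1.9 1.6 4.2
  endloop
 endfacet
 facet normal 0.680 -0.520 0.517
  outer loop
   vertex 4.1 1.2 0.9
   vertex 1.9 1.6 4.2
   vertex 2.5 0.2 2.0
  endloop
 endfacet
 facet normal -0.209 -0.553 -0.807
  outer loop
   vertex 4.1 1.2 0.9
   vertex 2.5 0.2 2.0
   vertex 2.3 2.9 0.2
  endloop
 endfacet
 facet normal -0.094 -0.462 -0.882
  outer loop
   vertex 4.1 1.2 0.9
   vertex 2.3 2.9 0.2
   vertex 2.7 3.2 0.0
  endloop
 endfacet
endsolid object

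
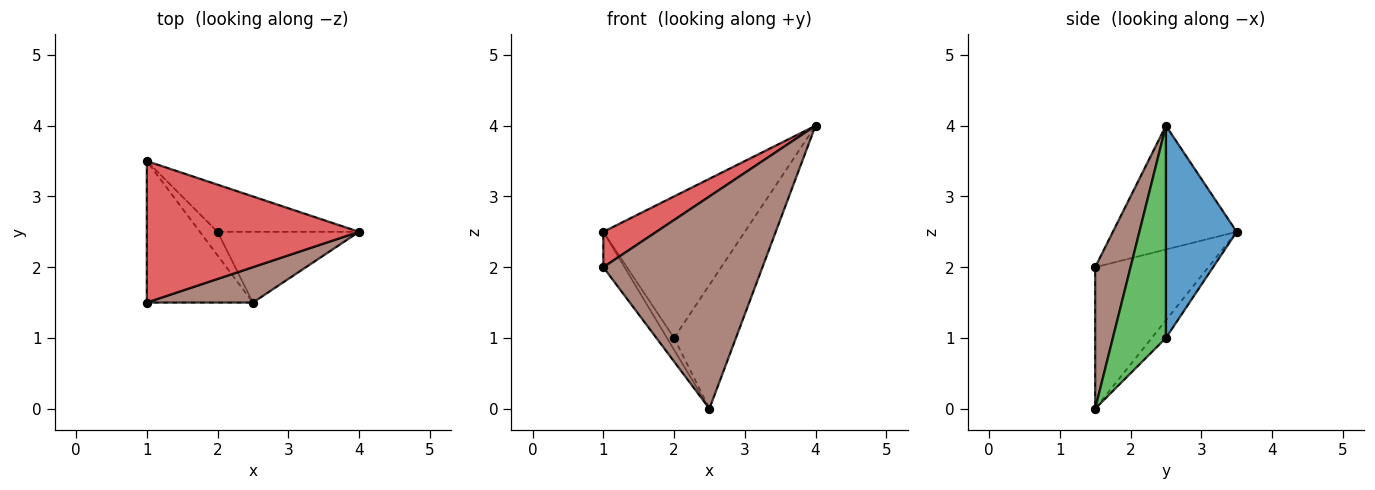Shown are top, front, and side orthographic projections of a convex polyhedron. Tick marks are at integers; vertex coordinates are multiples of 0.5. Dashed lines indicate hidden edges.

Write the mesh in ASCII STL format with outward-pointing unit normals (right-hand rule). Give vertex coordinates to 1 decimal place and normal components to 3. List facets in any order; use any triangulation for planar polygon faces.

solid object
 facet normal 0.429 0.857 -0.286
  outer loop
   vertex 2.0 2.5 1.0
   vertex 1.0 3.5 2.5
   vertex 4.0 2.5 4.0
  endloop
 endfacet
 facet normal -0.667 0.333 -0.667
  outer loop
   vertex 2.0 2.5 1.0
   vertex 2.5 1.5 0.0
   vertex 1.0 3.5 2.5
  endloop
 endfacet
 facet normal 0.597 0.697 -0.398
  outer loop
   vertex 2.0 2.5 1.0
   vertex 4.0 2.5 4.0
   vertex 2.5 1.5 0.0
  endloop
 endfacet
 facet normal -0.493 -0.211 0.844
  outer loop
   vertex 1.0 1.5 2.0
   vertex 4.0 2.5 4.0
   vertex 1.0 3.5 2.5
  endloop
 endfacet
 facet normal -0.791 0.148 -0.593
  outer loop
   vertex 1.0 1.5 2.0
   vertex 1.0 3.5 2.5
   vertex 2.5 1.5 0.0
  endloop
 endfacet
 facet normal 0.214 -0.964 0.161
  outer loop
   vertex 1.0 1.5 2.0
   vertex 2.5 1.5 0.0
   vertex 4.0 2.5 4.0
  endloop
 endfacet
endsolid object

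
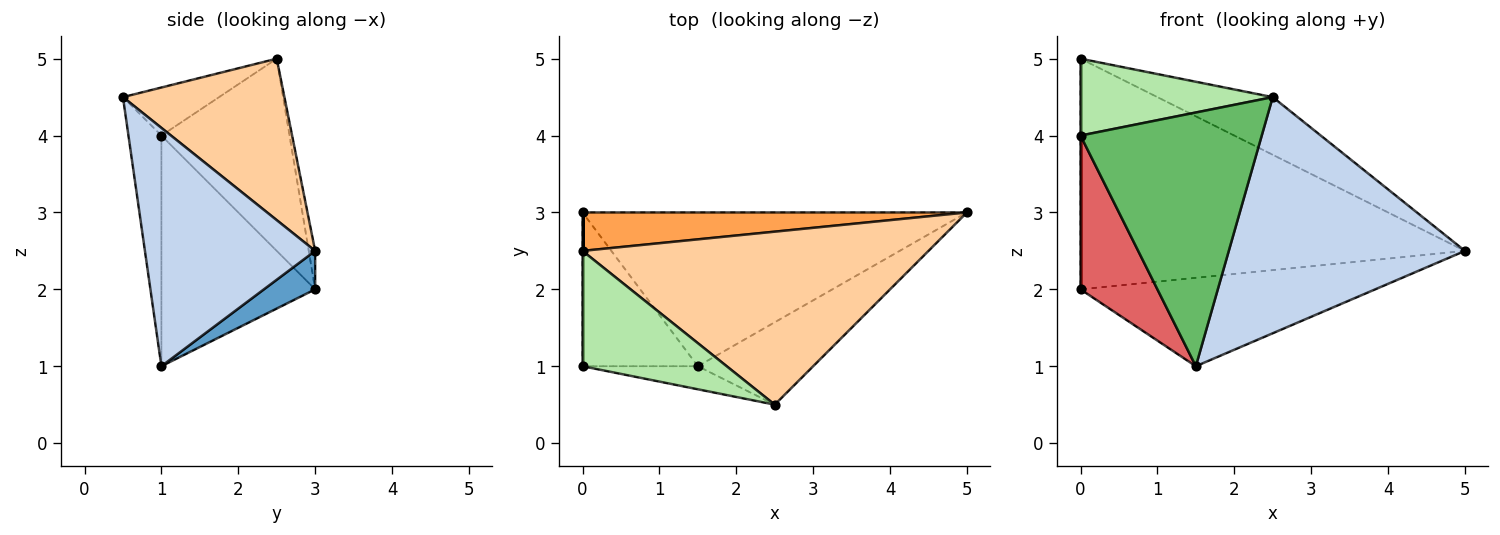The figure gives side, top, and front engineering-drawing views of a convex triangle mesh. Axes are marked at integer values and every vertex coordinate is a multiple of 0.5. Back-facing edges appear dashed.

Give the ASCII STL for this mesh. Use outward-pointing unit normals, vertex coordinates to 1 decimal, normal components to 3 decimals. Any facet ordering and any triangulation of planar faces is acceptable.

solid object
 facet normal 0.086 0.497 -0.864
  outer loop
   vertex 1.5 1.0 1.0
   vertex 0.0 3.0 2.0
   vertex 5.0 3.0 2.5
  endloop
 endfacet
 facet normal 0.563 -0.781 -0.272
  outer loop
   vertex 1.5 1.0 1.0
   vertex 5.0 3.0 2.5
   vertex 2.5 0.5 4.5
  endloop
 endfacet
 facet normal -0.016 0.986 0.164
  outer loop
   vertex 0.0 2.5 5.0
   vertex 5.0 3.0 2.5
   vertex 0.0 3.0 2.0
  endloop
 endfacet
 facet normal 0.405 0.289 0.867
  outer loop
   vertex 0.0 2.5 5.0
   vertex 2.5 0.5 4.5
   vertex 5.0 3.0 2.5
  endloop
 endfacet
 facet normal -0.178 -0.980 -0.089
  outer loop
   vertex 0.0 1.0 4.0
   vertex 1.5 1.0 1.0
   vertex 2.5 0.5 4.5
  endloop
 endfacet
 facet normal -0.267 -0.535 0.802
  outer loop
   vertex 0.0 1.0 4.0
   vertex 2.5 0.5 4.5
   vertex 0.0 2.5 5.0
  endloop
 endfacet
 facet normal -0.816 -0.408 -0.408
  outer loop
   vertex 0.0 1.0 4.0
   vertex 0.0 3.0 2.0
   vertex 1.5 1.0 1.0
  endloop
 endfacet
 facet normal -1.000 0.000 0.000
  outer loop
   vertex 0.0 1.0 4.0
   vertex 0.0 2.5 5.0
   vertex 0.0 3.0 2.0
  endloop
 endfacet
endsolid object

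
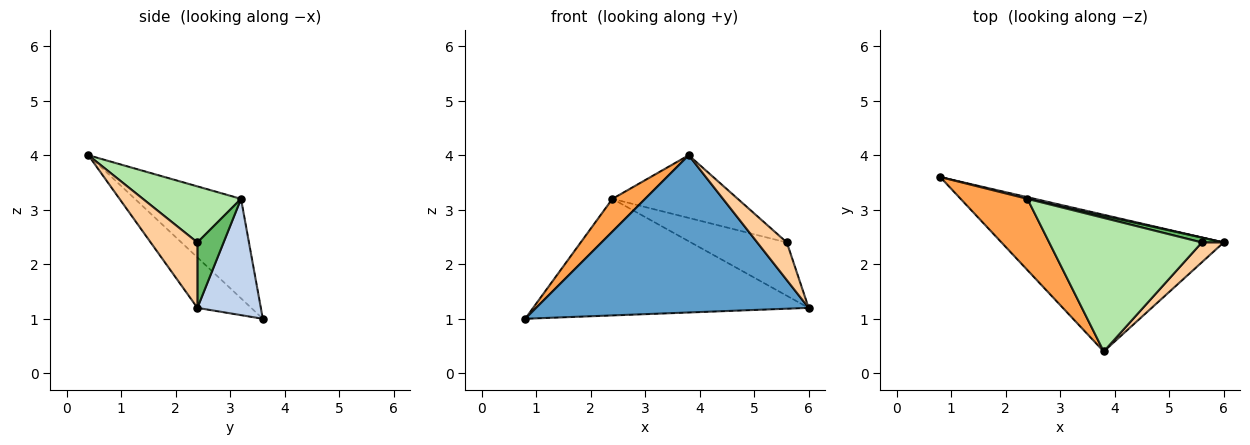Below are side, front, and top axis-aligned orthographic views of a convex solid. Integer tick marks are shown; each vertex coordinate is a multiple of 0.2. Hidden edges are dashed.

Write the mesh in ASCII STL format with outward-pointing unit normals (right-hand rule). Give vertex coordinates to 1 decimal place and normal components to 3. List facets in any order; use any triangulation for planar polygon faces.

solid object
 facet normal -0.147 -0.746 -0.649
  outer loop
   vertex 3.8 0.4 4.0
   vertex 0.8 3.6 1.0
   vertex 6.0 2.4 1.2
  endloop
 endfacet
 facet normal 0.224 0.974 0.014
  outer loop
   vertex 2.4 3.2 3.2
   vertex 6.0 2.4 1.2
   vertex 0.8 3.6 1.0
  endloop
 endfacet
 facet normal -0.804 -0.248 0.540
  outer loop
   vertex 2.4 3.2 3.2
   vertex 0.8 3.6 1.0
   vertex 3.8 0.4 4.0
  endloop
 endfacet
 facet normal 0.813 -0.515 0.271
  outer loop
   vertex 5.6 2.4 2.4
   vertex 3.8 0.4 4.0
   vertex 6.0 2.4 1.2
  endloop
 endfacet
 facet normal 0.262 0.961 0.087
  outer loop
   vertex 5.6 2.4 2.4
   vertex 6.0 2.4 1.2
   vertex 2.4 3.2 3.2
  endloop
 endfacet
 facet normal 0.316 0.403 0.859
  outer loop
   vertex 5.6 2.4 2.4
   vertex 2.4 3.2 3.2
   vertex 3.8 0.4 4.0
  endloop
 endfacet
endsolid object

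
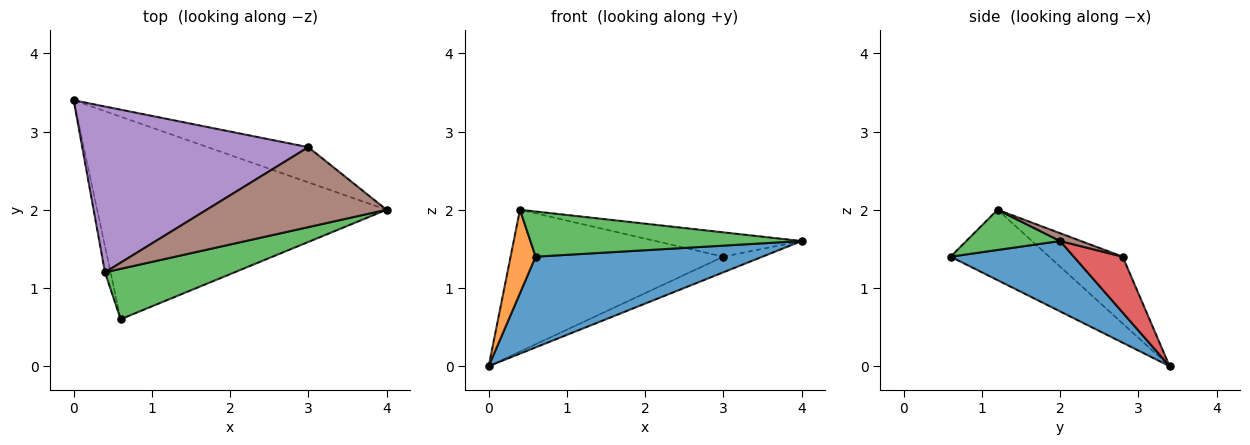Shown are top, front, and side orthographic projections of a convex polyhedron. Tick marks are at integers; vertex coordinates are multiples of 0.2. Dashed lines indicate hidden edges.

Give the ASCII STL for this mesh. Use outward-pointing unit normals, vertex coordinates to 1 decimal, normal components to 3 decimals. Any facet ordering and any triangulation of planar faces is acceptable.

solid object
 facet normal 0.217 -0.399 -0.891
  outer loop
   vertex 0.6 0.6 1.4
   vertex 0.0 3.4 0.0
   vertex 4.0 2.0 1.6
  endloop
 endfacet
 facet normal -0.966 -0.245 -0.077
  outer loop
   vertex 0.4 1.2 2.0
   vertex 0.0 3.4 0.0
   vertex 0.6 0.6 1.4
  endloop
 endfacet
 facet normal 0.225 -0.650 0.725
  outer loop
   vertex 0.4 1.2 2.0
   vertex 0.6 0.6 1.4
   vertex 4.0 2.0 1.6
  endloop
 endfacet
 facet normal 0.453 0.362 -0.815
  outer loop
   vertex 3.0 2.8 1.4
   vertex 4.0 2.0 1.6
   vertex 0.0 3.4 0.0
  endloop
 endfacet
 facet normal -0.219 0.634 0.741
  outer loop
   vertex 3.0 2.8 1.4
   vertex 0.0 3.4 0.0
   vertex 0.4 1.2 2.0
  endloop
 endfacet
 facet normal 0.042 0.291 0.956
  outer loop
   vertex 3.0 2.8 1.4
   vertex 0.4 1.2 2.0
   vertex 4.0 2.0 1.6
  endloop
 endfacet
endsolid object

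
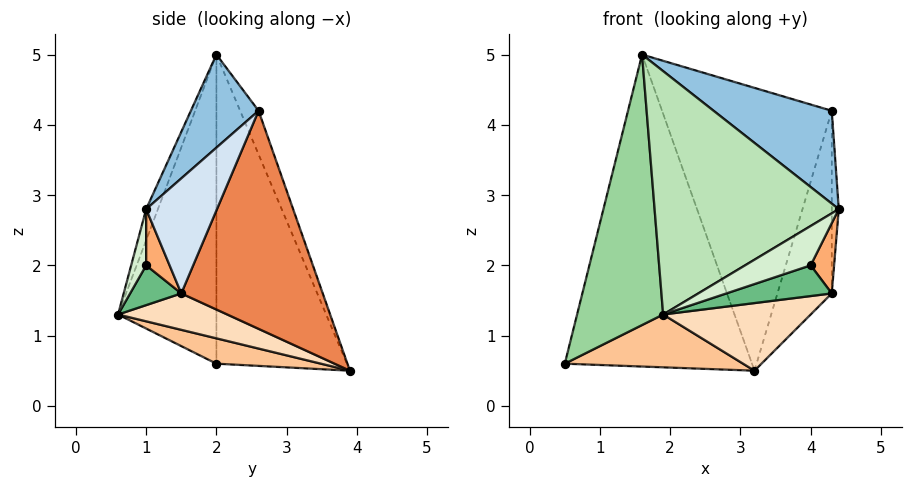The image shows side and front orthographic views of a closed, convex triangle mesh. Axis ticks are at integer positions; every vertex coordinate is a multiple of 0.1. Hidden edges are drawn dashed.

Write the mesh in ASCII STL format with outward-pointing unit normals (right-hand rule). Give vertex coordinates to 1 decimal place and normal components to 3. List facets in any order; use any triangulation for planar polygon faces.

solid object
 facet normal -0.566 0.812 0.142
  outer loop
   vertex 1.6 2.0 5.0
   vertex 3.2 3.9 0.5
   vertex 0.5 2.0 0.6
  endloop
 endfacet
 facet normal 0.347 -0.605 0.717
  outer loop
   vertex 4.3 2.6 4.2
   vertex 1.6 2.0 5.0
   vertex 4.4 1.0 2.8
  endloop
 endfacet
 facet normal -0.101 0.929 0.356
  outer loop
   vertex 4.3 2.6 4.2
   vertex 3.2 3.9 0.5
   vertex 1.6 2.0 5.0
  endloop
 endfacet
 facet normal 0.994 0.099 -0.042
  outer loop
   vertex 4.3 1.5 1.6
   vertex 4.3 2.6 4.2
   vertex 4.4 1.0 2.8
  endloop
 endfacet
 facet normal 0.923 0.354 -0.150
  outer loop
   vertex 4.3 1.5 1.6
   vertex 3.2 3.9 0.5
   vertex 4.3 2.6 4.2
  endloop
 endfacet
 facet normal 0.667 -0.667 -0.333
  outer loop
   vertex 4.0 1.0 2.0
   vertex 4.3 1.5 1.6
   vertex 4.4 1.0 2.8
  endloop
 endfacet
 facet normal 0.174 -0.296 -0.939
  outer loop
   vertex 1.9 0.6 1.3
   vertex 0.5 2.0 0.6
   vertex 3.2 3.9 0.5
  endloop
 endfacet
 facet normal 0.233 -0.315 -0.920
  outer loop
   vertex 1.9 0.6 1.3
   vertex 3.2 3.9 0.5
   vertex 4.3 1.5 1.6
  endloop
 endfacet
 facet normal 0.342 -0.704 -0.623
  outer loop
   vertex 1.9 0.6 1.3
   vertex 4.3 1.5 1.6
   vertex 4.0 1.0 2.0
  endloop
 endfacet
 facet normal -0.740 -0.647 0.185
  outer loop
   vertex 1.9 0.6 1.3
   vertex 1.6 2.0 5.0
   vertex 0.5 2.0 0.6
  endloop
 endfacet
 facet normal -0.060 -0.935 0.349
  outer loop
   vertex 1.9 0.6 1.3
   vertex 4.4 1.0 2.8
   vertex 1.6 2.0 5.0
  endloop
 endfacet
 facet normal 0.221 -0.969 -0.111
  outer loop
   vertex 1.9 0.6 1.3
   vertex 4.0 1.0 2.0
   vertex 4.4 1.0 2.8
  endloop
 endfacet
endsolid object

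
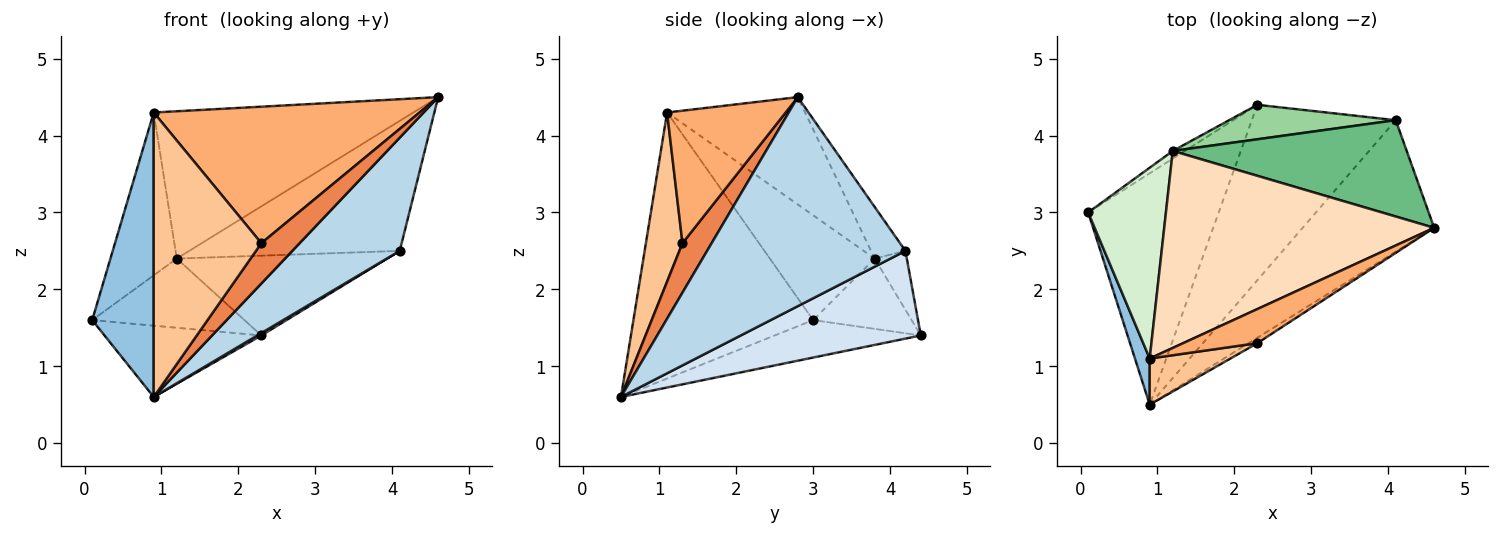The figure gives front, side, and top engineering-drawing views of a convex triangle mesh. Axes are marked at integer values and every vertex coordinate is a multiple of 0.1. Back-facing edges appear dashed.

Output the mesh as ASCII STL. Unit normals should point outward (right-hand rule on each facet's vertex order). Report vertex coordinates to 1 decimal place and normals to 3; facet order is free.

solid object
 facet normal -0.265 0.284 -0.922
  outer loop
   vertex 2.3 4.4 1.4
   vertex 0.9 0.5 0.6
   vertex 0.1 3.0 1.6
  endloop
 endfacet
 facet normal -0.945 -0.323 0.052
  outer loop
   vertex 0.9 1.1 4.3
   vertex 0.1 3.0 1.6
   vertex 0.9 0.5 0.6
  endloop
 endfacet
 facet normal 0.769 -0.417 -0.484
  outer loop
   vertex 4.1 4.2 2.5
   vertex 4.6 2.8 4.5
   vertex 0.9 0.5 0.6
  endloop
 endfacet
 facet normal 0.520 -0.012 -0.854
  outer loop
   vertex 4.1 4.2 2.5
   vertex 0.9 0.5 0.6
   vertex 2.3 4.4 1.4
  endloop
 endfacet
 facet normal 0.603 -0.791 -0.106
  outer loop
   vertex 2.3 1.3 2.6
   vertex 0.9 0.5 0.6
   vertex 4.6 2.8 4.5
  endloop
 endfacet
 facet normal 0.397 -0.890 0.222
  outer loop
   vertex 2.3 1.3 2.6
   vertex 4.6 2.8 4.5
   vertex 0.9 1.1 4.3
  endloop
 endfacet
 facet normal 0.318 -0.936 0.152
  outer loop
   vertex 2.3 1.3 2.6
   vertex 0.9 1.1 4.3
   vertex 0.9 0.5 0.6
  endloop
 endfacet
 facet normal -0.303 0.571 0.763
  outer loop
   vertex 1.2 3.8 2.4
   vertex 0.9 1.1 4.3
   vertex 4.6 2.8 4.5
  endloop
 endfacet
 facet normal -0.130 0.797 0.590
  outer loop
   vertex 1.2 3.8 2.4
   vertex 4.6 2.8 4.5
   vertex 4.1 4.2 2.5
  endloop
 endfacet
 facet normal -0.139 0.909 0.393
  outer loop
   vertex 1.2 3.8 2.4
   vertex 4.1 4.2 2.5
   vertex 2.3 4.4 1.4
  endloop
 endfacet
 facet normal -0.541 0.836 -0.093
  outer loop
   vertex 1.2 3.8 2.4
   vertex 2.3 4.4 1.4
   vertex 0.1 3.0 1.6
  endloop
 endfacet
 facet normal -0.716 0.453 0.531
  outer loop
   vertex 1.2 3.8 2.4
   vertex 0.1 3.0 1.6
   vertex 0.9 1.1 4.3
  endloop
 endfacet
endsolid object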